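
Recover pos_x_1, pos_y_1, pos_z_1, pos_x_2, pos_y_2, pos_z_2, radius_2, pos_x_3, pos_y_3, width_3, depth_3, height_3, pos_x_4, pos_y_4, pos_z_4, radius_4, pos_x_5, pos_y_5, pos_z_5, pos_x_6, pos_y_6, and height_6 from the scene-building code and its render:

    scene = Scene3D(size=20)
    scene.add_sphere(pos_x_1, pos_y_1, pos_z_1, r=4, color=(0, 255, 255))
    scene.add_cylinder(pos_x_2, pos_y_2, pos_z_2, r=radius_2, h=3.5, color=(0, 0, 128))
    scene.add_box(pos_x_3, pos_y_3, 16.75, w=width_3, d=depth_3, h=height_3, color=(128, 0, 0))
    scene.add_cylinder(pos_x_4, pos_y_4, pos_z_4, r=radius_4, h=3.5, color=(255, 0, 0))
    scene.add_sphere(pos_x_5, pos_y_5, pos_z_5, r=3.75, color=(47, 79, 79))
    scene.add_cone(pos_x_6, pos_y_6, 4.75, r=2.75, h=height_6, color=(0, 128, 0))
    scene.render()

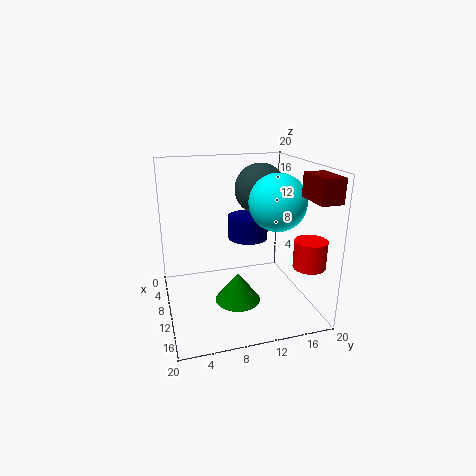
pos_x_1 = 10.5; pos_y_1 = 15.5; pos_z_1 = 14.75; pos_x_2 = 6; pos_y_2 = 12.75; pos_z_2 = 8.25; radius_2 = 3; pos_x_3 = 15.25; pos_y_3 = 16.5; width_3 = 4.75; depth_3 = 2.75; height_3 = 3; pos_x_4 = 18; pos_y_4 = 16.75; pos_z_4 = 8.5; radius_4 = 2; pos_x_5 = 6.25; pos_y_5 = 14.5; pos_z_5 = 15.75; pos_x_6 = 16.75; pos_y_6 = 8; height_6 = 3.5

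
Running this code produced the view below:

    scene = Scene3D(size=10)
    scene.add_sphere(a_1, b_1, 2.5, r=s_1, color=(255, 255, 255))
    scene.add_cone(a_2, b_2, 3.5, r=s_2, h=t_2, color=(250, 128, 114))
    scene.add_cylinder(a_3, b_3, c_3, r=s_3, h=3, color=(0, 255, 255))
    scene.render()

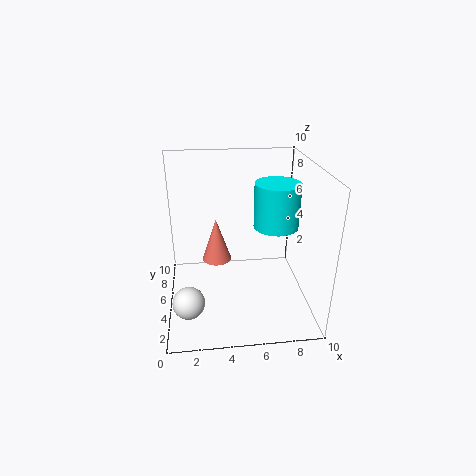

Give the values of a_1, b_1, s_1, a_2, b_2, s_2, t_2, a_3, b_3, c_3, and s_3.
a_1 = 1.5; b_1 = 1.5; s_1 = 1; a_2 = 3.5; b_2 = 5; s_2 = 1; t_2 = 3; a_3 = 7.5; b_3 = 4.5; c_3 = 6; s_3 = 1.5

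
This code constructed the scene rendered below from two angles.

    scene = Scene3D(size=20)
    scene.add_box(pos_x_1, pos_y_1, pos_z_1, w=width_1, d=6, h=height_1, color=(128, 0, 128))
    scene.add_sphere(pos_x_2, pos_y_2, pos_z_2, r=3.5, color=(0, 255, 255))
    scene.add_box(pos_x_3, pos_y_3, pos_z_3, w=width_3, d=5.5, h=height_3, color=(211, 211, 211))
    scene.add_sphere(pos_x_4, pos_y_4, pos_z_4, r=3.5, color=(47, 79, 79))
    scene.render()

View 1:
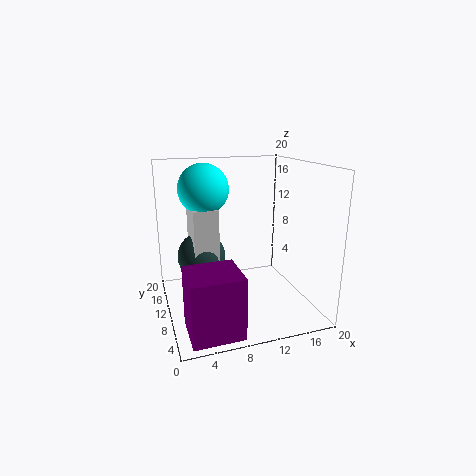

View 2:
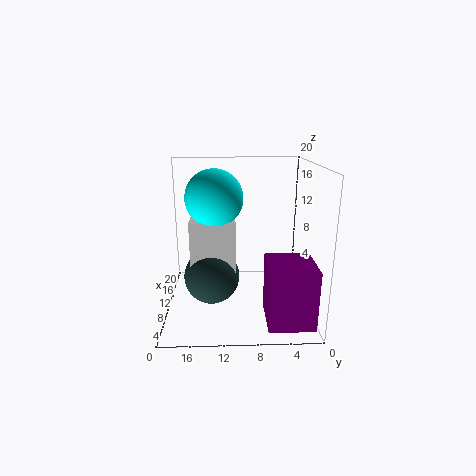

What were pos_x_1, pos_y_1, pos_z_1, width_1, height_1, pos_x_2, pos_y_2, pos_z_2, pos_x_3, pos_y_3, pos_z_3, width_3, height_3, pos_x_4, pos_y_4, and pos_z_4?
pos_x_1 = 1.5
pos_y_1 = 0.5
pos_z_1 = 0.5
width_1 = 6.5
height_1 = 8
pos_x_2 = 6
pos_y_2 = 13
pos_z_2 = 16.5
pos_x_3 = 4
pos_y_3 = 10.5
pos_z_3 = 6.5
width_3 = 3.5
height_3 = 7.5
pos_x_4 = 5.5
pos_y_4 = 13.5
pos_z_4 = 6.5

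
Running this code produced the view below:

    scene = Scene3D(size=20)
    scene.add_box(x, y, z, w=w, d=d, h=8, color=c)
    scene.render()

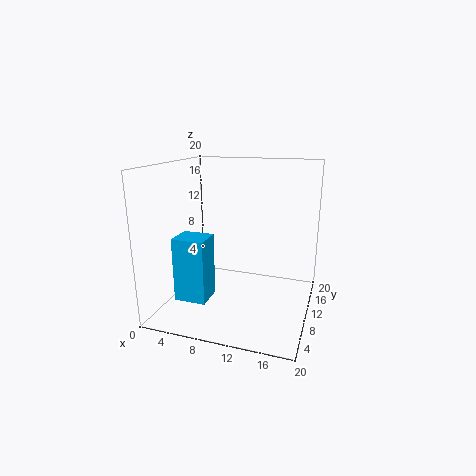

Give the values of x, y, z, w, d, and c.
x = 4.5, y = 1.5, z = 4, w = 4, d = 3.5, c = 'deepskyblue'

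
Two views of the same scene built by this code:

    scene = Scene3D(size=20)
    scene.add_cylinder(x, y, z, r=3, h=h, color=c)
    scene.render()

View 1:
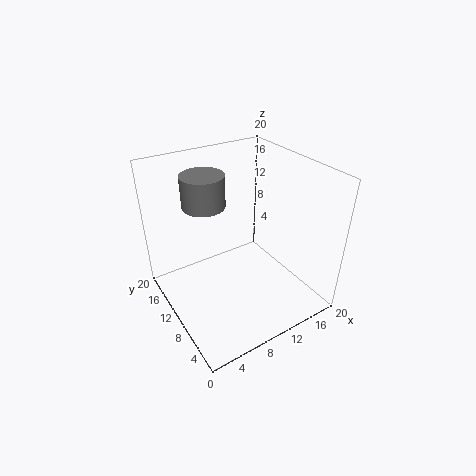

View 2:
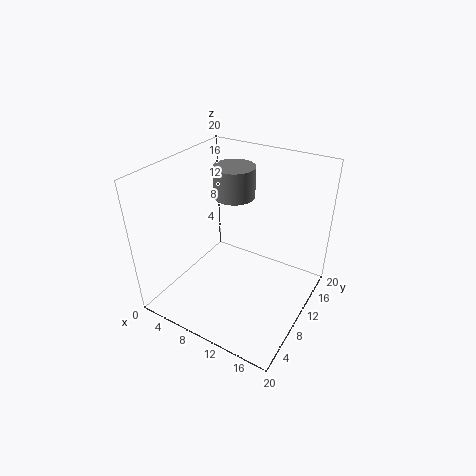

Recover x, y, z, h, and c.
x = 7; y = 14; z = 14; h = 4.5; c = 'gray'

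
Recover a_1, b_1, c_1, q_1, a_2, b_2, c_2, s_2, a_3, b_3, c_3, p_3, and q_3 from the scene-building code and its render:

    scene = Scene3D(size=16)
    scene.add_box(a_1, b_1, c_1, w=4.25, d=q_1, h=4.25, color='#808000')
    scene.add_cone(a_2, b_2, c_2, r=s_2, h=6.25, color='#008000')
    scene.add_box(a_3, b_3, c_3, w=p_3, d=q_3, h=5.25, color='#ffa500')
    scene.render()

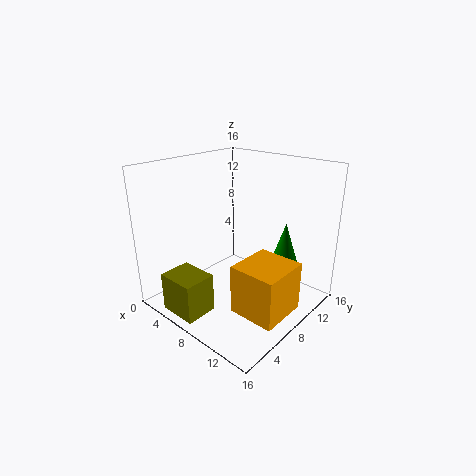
a_1 = 4; b_1 = 0.25; c_1 = 1; q_1 = 3.5; a_2 = 11; b_2 = 13; c_2 = 2.75; s_2 = 2; a_3 = 10.5; b_3 = 4; c_3 = 1.75; p_3 = 5; q_3 = 5.25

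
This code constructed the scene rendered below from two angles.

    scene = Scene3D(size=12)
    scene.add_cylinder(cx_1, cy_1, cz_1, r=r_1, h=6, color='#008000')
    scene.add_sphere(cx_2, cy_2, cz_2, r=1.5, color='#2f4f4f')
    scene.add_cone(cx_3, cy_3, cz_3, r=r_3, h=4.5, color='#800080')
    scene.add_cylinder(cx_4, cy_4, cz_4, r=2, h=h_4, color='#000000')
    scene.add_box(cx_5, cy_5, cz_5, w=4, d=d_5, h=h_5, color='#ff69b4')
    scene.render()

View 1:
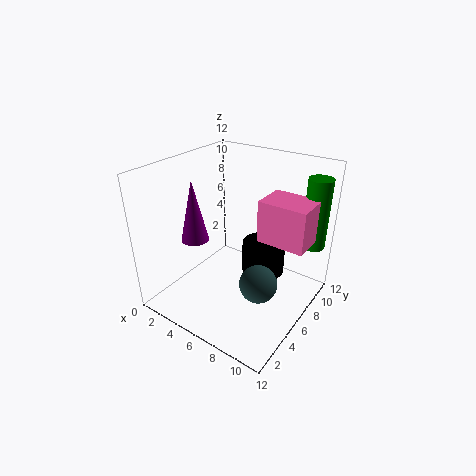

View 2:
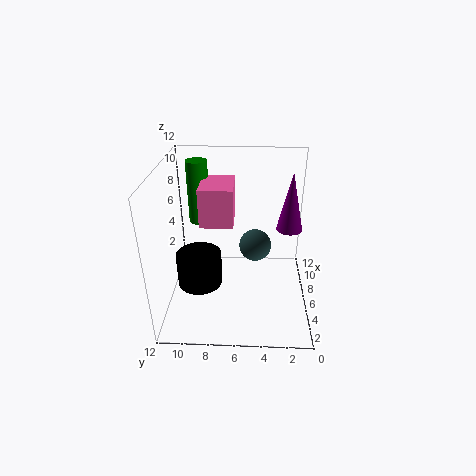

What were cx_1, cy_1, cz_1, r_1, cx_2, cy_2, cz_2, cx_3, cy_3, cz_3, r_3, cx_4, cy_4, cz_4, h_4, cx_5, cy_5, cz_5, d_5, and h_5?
cx_1 = 11; cy_1 = 10; cz_1 = 5; r_1 = 1; cx_2 = 9; cy_2 = 4.5; cz_2 = 3.5; cx_3 = 5; cy_3 = 2; cz_3 = 7.5; r_3 = 1; cx_4 = 6.5; cy_4 = 9.5; cz_4 = 1; h_4 = 3; cx_5 = 7.5; cy_5 = 6.5; cz_5 = 6; d_5 = 3; h_5 = 3.5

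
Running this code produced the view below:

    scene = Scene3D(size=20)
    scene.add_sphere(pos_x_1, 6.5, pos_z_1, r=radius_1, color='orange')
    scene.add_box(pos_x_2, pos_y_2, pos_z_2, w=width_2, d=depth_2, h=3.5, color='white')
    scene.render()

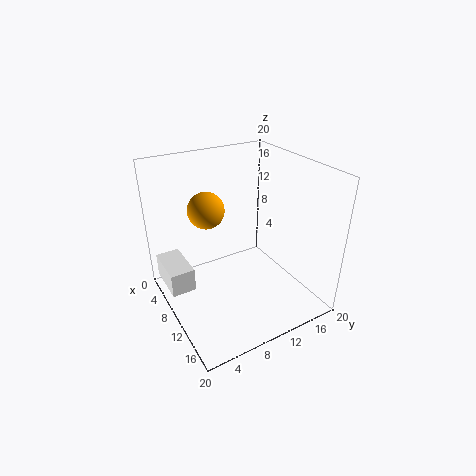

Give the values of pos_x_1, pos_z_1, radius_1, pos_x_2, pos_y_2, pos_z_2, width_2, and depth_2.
pos_x_1 = 7.5, pos_z_1 = 14, radius_1 = 2.5, pos_x_2 = 1.5, pos_y_2 = 0.5, pos_z_2 = 2, width_2 = 6.5, depth_2 = 3.5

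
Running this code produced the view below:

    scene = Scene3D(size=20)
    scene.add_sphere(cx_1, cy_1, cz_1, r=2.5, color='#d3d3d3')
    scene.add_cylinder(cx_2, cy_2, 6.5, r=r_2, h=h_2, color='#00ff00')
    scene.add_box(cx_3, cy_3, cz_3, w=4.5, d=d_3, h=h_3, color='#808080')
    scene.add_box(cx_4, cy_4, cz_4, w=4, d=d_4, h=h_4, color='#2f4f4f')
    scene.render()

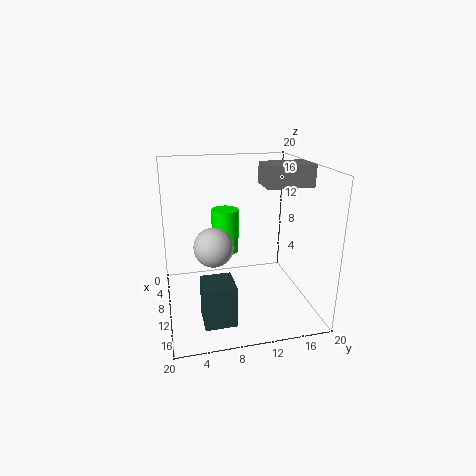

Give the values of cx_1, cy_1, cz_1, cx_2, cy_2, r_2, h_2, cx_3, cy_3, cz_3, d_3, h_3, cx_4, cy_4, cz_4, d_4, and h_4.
cx_1 = 13.5; cy_1 = 6; cz_1 = 10.5; cx_2 = 6; cy_2 = 9; r_2 = 2; h_2 = 6.5; cx_3 = 7.5; cy_3 = 13.5; cz_3 = 17; d_3 = 6.5; h_3 = 3; cx_4 = 14; cy_4 = 4; cz_4 = 1.5; d_4 = 4; h_4 = 5.5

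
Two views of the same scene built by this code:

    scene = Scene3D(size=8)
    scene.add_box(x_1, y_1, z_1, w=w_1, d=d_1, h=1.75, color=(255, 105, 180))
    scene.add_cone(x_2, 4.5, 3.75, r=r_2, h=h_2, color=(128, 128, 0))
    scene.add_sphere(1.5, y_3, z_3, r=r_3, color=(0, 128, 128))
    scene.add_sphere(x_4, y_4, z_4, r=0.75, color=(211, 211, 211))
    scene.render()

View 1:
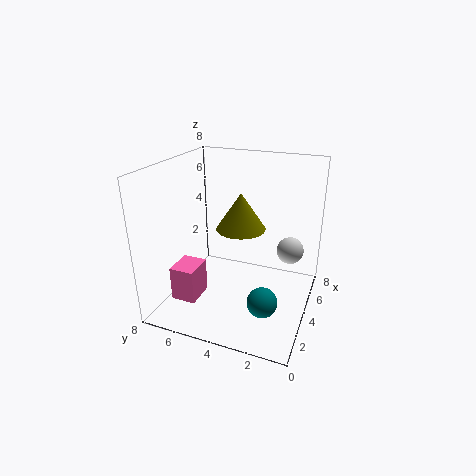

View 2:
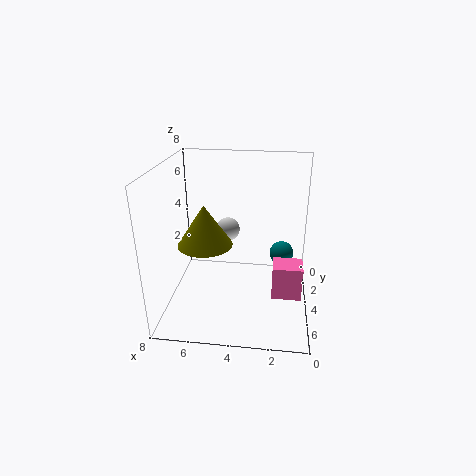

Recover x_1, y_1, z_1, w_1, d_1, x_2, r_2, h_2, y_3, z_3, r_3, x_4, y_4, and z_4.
x_1 = 0.5, y_1 = 5, z_1 = 1.75, w_1 = 1.5, d_1 = 1.25, x_2 = 5.75, r_2 = 1.5, h_2 = 2.25, y_3 = 1.75, z_3 = 2, r_3 = 0.75, x_4 = 5, y_4 = 1.25, z_4 = 3.25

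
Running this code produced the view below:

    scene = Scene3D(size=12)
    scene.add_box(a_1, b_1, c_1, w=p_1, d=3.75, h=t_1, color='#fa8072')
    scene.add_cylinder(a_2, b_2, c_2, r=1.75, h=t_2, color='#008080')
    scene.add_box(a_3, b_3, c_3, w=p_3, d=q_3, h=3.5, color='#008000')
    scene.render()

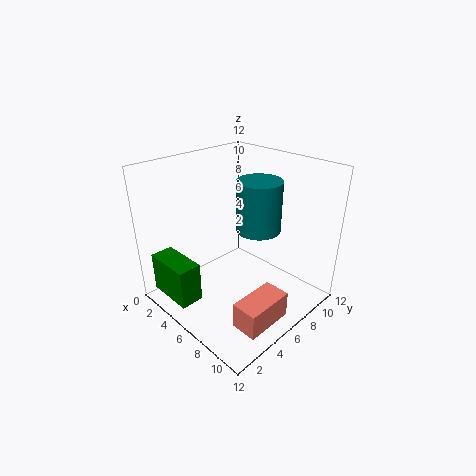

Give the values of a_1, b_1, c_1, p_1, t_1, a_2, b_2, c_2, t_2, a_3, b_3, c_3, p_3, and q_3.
a_1 = 9.75, b_1 = 1.75, c_1 = 1.75, p_1 = 2, t_1 = 2, a_2 = 7.75, b_2 = 6.5, c_2 = 7.25, t_2 = 4, a_3 = 0.25, b_3 = 1, c_3 = 0.5, p_3 = 4.25, q_3 = 2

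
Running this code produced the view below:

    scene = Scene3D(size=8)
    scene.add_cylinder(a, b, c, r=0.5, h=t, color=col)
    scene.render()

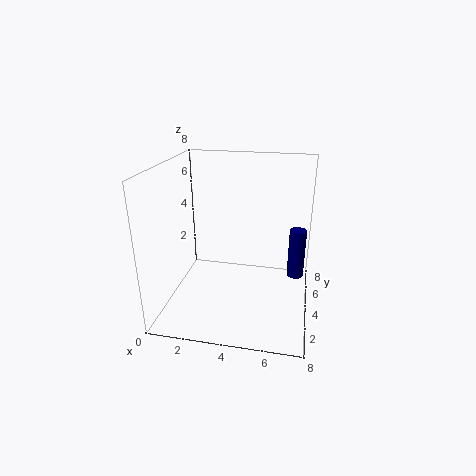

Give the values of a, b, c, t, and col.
a = 7.25, b = 5.75, c = 1, t = 3, col = 'navy'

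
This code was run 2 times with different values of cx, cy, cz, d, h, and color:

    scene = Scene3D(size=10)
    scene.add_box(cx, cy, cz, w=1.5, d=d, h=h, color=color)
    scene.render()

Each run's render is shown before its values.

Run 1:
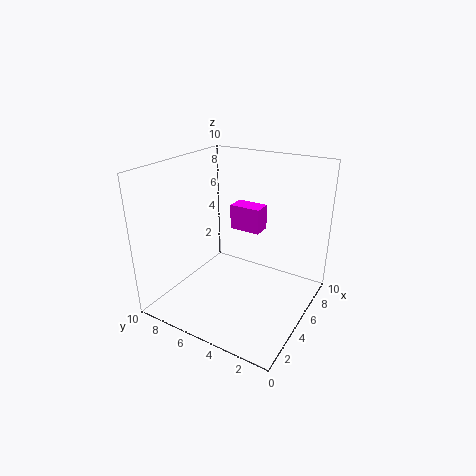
cx = 8
cy = 5
cz = 4
d = 2.5
h = 2
color = 'magenta'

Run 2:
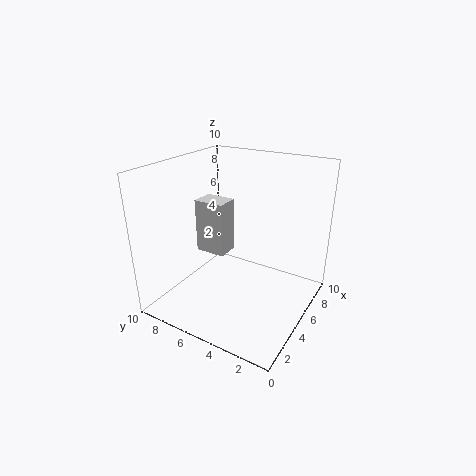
cx = 3
cy = 5
cz = 4.5
d = 2
h = 3.5
color = 'lightgray'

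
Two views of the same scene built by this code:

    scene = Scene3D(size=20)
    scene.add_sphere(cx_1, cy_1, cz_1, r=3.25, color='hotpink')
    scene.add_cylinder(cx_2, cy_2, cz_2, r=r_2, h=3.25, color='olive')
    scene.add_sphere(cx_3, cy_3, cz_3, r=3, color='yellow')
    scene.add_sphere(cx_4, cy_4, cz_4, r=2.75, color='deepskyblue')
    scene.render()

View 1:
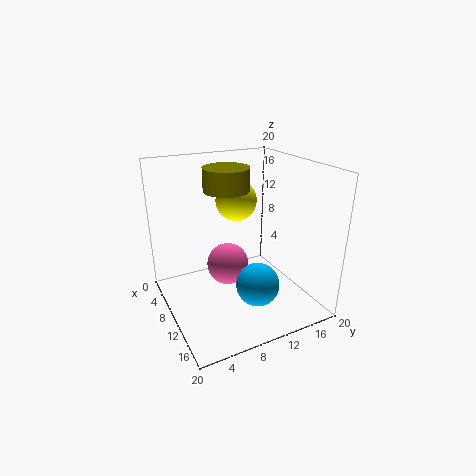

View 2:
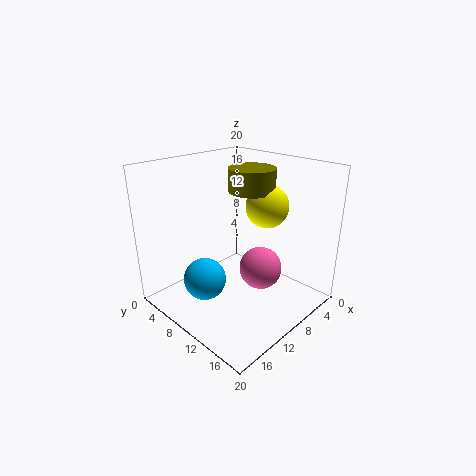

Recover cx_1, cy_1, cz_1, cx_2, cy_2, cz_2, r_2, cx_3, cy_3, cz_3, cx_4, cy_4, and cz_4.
cx_1 = 5.5
cy_1 = 10.5
cz_1 = 3.5
cx_2 = 7
cy_2 = 9.75
cz_2 = 16
r_2 = 3.25
cx_3 = 6
cy_3 = 11.75
cz_3 = 14
cx_4 = 16
cy_4 = 9.75
cz_4 = 6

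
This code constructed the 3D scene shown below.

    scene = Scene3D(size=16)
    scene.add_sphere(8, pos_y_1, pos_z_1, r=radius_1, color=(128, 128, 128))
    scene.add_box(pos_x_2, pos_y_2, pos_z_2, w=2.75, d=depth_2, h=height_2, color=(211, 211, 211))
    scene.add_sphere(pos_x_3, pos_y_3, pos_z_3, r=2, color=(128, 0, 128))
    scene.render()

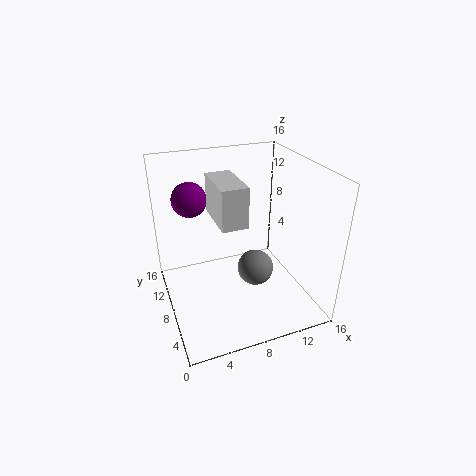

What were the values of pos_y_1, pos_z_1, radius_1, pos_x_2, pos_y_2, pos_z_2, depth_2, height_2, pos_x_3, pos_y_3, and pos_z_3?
pos_y_1 = 3.25, pos_z_1 = 7.25, radius_1 = 1.75, pos_x_2 = 5.25, pos_y_2 = 5, pos_z_2 = 10.75, depth_2 = 5.5, height_2 = 4.25, pos_x_3 = 3.75, pos_y_3 = 12.25, pos_z_3 = 11.5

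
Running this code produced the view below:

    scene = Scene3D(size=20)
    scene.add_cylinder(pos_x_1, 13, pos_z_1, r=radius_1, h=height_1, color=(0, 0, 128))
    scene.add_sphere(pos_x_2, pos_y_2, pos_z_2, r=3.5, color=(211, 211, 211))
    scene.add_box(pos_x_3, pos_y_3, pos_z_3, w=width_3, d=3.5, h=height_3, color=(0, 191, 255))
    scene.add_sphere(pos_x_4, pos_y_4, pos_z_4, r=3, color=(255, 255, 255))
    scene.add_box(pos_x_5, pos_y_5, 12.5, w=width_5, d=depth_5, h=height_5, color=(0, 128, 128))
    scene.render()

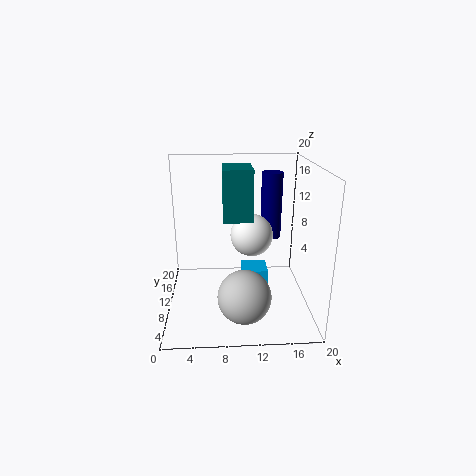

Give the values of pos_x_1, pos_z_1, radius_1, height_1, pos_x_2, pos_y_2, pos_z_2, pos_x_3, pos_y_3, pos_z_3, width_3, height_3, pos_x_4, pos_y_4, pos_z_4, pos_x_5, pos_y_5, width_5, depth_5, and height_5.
pos_x_1 = 15, pos_z_1 = 9, radius_1 = 1.5, height_1 = 9.5, pos_x_2 = 10.5, pos_y_2 = 4.5, pos_z_2 = 4, pos_x_3 = 10.5, pos_y_3 = 7.5, pos_z_3 = 3, width_3 = 3.5, height_3 = 3, pos_x_4 = 12, pos_y_4 = 11, pos_z_4 = 10, pos_x_5 = 8, pos_y_5 = 9, width_5 = 4, depth_5 = 5.5, height_5 = 7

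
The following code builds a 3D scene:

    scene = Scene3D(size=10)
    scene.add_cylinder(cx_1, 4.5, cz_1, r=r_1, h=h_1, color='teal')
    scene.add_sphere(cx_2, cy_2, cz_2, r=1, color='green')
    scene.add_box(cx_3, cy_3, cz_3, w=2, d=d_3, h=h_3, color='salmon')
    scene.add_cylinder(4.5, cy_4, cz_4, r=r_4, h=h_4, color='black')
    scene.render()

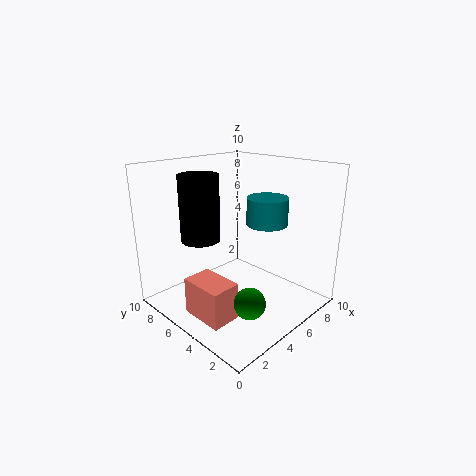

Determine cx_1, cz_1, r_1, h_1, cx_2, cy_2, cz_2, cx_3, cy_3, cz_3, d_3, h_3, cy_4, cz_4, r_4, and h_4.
cx_1 = 7.5, cz_1 = 5.5, r_1 = 1.5, h_1 = 2, cx_2 = 3, cy_2 = 2, cz_2 = 2, cx_3 = 1, cy_3 = 3, cz_3 = 0.5, d_3 = 3, h_3 = 2.5, cy_4 = 8.5, cz_4 = 4, r_4 = 1.5, h_4 = 5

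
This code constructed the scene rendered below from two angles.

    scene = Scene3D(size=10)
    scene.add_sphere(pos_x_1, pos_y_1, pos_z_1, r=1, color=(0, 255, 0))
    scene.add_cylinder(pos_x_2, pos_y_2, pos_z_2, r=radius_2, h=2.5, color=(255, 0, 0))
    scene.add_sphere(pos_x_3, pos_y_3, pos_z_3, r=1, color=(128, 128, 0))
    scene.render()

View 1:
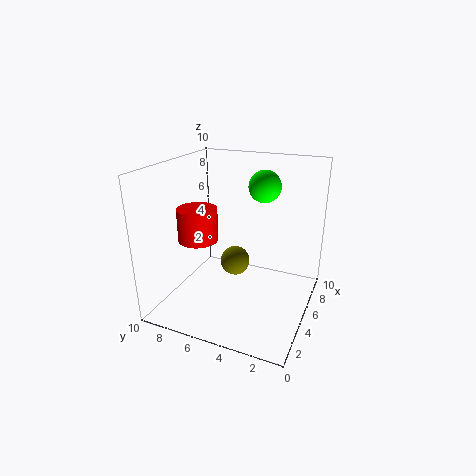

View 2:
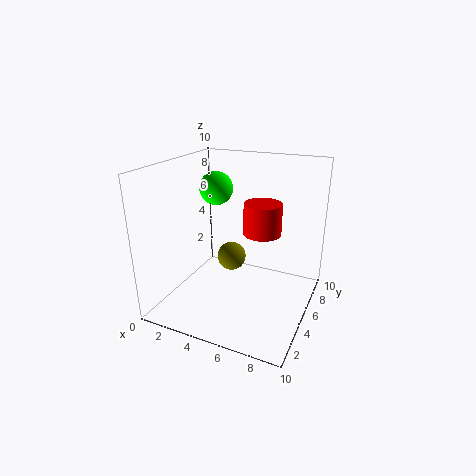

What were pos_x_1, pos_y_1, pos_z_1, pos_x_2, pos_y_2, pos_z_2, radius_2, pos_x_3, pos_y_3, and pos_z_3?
pos_x_1 = 4.5
pos_y_1 = 3
pos_z_1 = 9
pos_x_2 = 5.5
pos_y_2 = 8.5
pos_z_2 = 4
radius_2 = 1.5
pos_x_3 = 4.5
pos_y_3 = 5
pos_z_3 = 3.5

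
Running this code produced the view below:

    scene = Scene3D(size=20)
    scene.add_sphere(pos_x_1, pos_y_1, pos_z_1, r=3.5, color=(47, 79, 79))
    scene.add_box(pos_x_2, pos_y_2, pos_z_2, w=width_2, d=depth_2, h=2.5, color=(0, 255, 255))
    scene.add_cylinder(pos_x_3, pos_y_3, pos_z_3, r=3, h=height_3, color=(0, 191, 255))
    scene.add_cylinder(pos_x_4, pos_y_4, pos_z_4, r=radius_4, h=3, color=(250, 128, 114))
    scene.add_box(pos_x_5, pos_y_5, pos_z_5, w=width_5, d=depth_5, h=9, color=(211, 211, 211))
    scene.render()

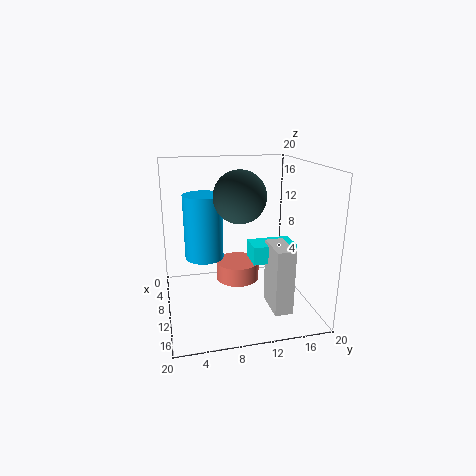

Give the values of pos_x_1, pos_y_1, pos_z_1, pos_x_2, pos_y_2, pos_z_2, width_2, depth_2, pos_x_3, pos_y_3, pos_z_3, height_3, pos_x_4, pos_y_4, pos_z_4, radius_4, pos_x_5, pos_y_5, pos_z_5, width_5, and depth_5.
pos_x_1 = 11; pos_y_1 = 10; pos_z_1 = 16; pos_x_2 = 9.5; pos_y_2 = 11.5; pos_z_2 = 7; width_2 = 3.5; depth_2 = 6; pos_x_3 = 4; pos_y_3 = 6; pos_z_3 = 5; height_3 = 10; pos_x_4 = 3.5; pos_y_4 = 11.5; pos_z_4 = 0.5; radius_4 = 3.5; pos_x_5 = 11.5; pos_y_5 = 13.5; pos_z_5 = 1; width_5 = 5; depth_5 = 2.5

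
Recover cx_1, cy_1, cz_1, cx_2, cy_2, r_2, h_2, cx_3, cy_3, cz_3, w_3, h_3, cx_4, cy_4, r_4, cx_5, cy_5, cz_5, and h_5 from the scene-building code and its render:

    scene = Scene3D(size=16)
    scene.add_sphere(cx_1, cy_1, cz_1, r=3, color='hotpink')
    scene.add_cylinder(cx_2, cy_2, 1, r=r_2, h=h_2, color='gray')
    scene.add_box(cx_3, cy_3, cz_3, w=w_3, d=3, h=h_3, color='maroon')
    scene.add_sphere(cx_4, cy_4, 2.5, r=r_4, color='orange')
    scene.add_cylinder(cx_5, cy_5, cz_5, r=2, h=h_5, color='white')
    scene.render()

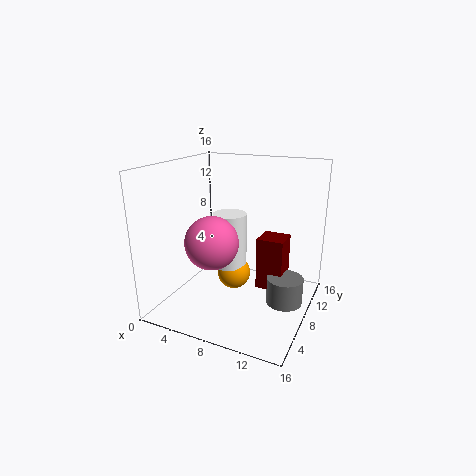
cx_1 = 5.5
cy_1 = 6.5
cz_1 = 7.5
cx_2 = 13.5
cy_2 = 8.5
r_2 = 2
h_2 = 3
cx_3 = 10
cy_3 = 8.5
cz_3 = 2
w_3 = 3
h_3 = 6
cx_4 = 6.5
cy_4 = 10
r_4 = 2
cx_5 = 6
cy_5 = 10
cz_5 = 3.5
h_5 = 6.5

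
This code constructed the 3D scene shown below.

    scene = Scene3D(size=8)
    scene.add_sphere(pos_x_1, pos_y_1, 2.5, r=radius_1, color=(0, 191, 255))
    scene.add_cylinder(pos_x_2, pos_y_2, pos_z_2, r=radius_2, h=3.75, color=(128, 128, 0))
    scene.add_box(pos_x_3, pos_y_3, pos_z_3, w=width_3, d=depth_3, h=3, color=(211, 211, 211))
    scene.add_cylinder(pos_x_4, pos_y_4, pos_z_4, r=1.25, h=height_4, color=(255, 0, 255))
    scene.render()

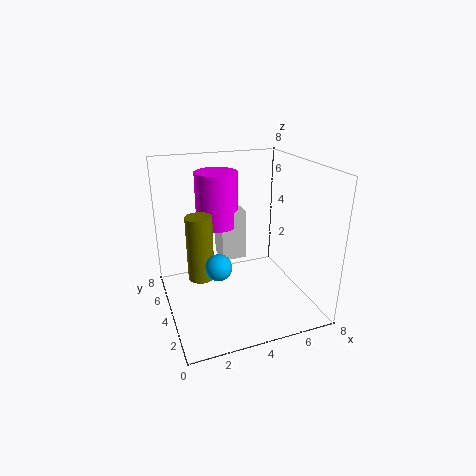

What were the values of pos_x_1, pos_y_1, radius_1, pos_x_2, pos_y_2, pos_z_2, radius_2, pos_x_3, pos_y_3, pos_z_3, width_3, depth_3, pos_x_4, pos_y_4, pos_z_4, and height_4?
pos_x_1 = 2.75; pos_y_1 = 3.75; radius_1 = 0.75; pos_x_2 = 2; pos_y_2 = 4.75; pos_z_2 = 1.5; radius_2 = 0.75; pos_x_3 = 3.5; pos_y_3 = 5.25; pos_z_3 = 2; width_3 = 1.5; depth_3 = 1.5; pos_x_4 = 3.5; pos_y_4 = 6.25; pos_z_4 = 4; height_4 = 3.25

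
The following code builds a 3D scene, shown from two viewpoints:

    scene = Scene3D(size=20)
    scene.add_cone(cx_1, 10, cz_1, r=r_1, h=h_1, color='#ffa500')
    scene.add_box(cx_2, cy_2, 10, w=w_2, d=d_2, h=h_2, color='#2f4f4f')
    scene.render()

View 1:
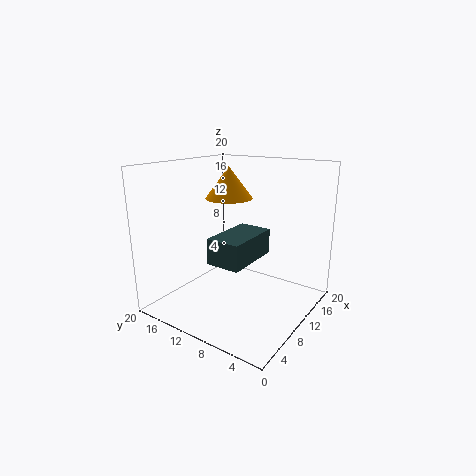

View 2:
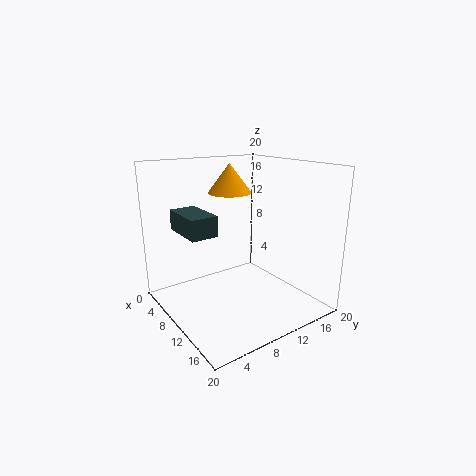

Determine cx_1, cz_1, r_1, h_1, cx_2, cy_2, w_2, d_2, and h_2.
cx_1 = 8; cz_1 = 16; r_1 = 3; h_1 = 4; cx_2 = 1; cy_2 = 4; w_2 = 7; d_2 = 4; h_2 = 3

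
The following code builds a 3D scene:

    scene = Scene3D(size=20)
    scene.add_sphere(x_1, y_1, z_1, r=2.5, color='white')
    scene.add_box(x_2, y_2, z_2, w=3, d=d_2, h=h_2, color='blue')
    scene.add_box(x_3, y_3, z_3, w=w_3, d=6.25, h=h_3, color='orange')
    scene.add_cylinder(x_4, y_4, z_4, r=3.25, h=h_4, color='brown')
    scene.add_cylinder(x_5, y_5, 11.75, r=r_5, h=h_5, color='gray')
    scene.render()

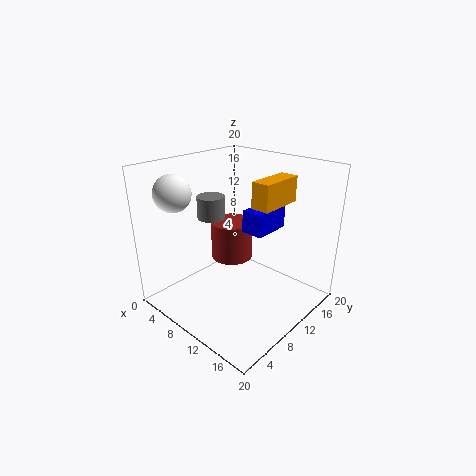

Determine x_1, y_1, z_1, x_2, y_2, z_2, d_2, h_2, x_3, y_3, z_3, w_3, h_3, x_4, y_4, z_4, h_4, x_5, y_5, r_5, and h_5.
x_1 = 4, y_1 = 4, z_1 = 16.5, x_2 = 11.25, y_2 = 9.5, z_2 = 11.5, d_2 = 5.25, h_2 = 3, x_3 = 12.5, y_3 = 9.75, z_3 = 15, w_3 = 2.5, h_3 = 3.5, x_4 = 5.25, y_4 = 13.75, z_4 = 4, h_4 = 6, x_5 = 5, y_5 = 9.75, r_5 = 2, h_5 = 3.25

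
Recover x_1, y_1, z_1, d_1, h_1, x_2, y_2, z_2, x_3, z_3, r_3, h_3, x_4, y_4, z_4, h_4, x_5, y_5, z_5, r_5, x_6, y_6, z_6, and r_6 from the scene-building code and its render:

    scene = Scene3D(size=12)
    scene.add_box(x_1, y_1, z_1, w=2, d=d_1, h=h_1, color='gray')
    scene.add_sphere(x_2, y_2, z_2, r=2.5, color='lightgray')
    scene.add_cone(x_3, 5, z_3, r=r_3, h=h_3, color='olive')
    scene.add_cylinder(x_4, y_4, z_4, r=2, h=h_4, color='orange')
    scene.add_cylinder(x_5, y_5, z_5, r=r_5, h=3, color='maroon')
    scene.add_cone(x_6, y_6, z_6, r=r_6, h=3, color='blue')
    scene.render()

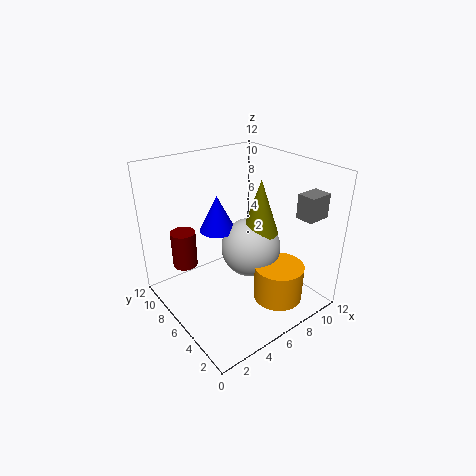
x_1 = 9.5, y_1 = 1.5, z_1 = 8, d_1 = 1.5, h_1 = 2, x_2 = 7, y_2 = 5.5, z_2 = 5, x_3 = 7.5, z_3 = 6.5, r_3 = 1.5, h_3 = 4.5, x_4 = 7.5, y_4 = 2.5, z_4 = 1.5, h_4 = 3, x_5 = 2, y_5 = 8, z_5 = 4, r_5 = 1, x_6 = 5, y_6 = 7.5, z_6 = 6.5, r_6 = 1.5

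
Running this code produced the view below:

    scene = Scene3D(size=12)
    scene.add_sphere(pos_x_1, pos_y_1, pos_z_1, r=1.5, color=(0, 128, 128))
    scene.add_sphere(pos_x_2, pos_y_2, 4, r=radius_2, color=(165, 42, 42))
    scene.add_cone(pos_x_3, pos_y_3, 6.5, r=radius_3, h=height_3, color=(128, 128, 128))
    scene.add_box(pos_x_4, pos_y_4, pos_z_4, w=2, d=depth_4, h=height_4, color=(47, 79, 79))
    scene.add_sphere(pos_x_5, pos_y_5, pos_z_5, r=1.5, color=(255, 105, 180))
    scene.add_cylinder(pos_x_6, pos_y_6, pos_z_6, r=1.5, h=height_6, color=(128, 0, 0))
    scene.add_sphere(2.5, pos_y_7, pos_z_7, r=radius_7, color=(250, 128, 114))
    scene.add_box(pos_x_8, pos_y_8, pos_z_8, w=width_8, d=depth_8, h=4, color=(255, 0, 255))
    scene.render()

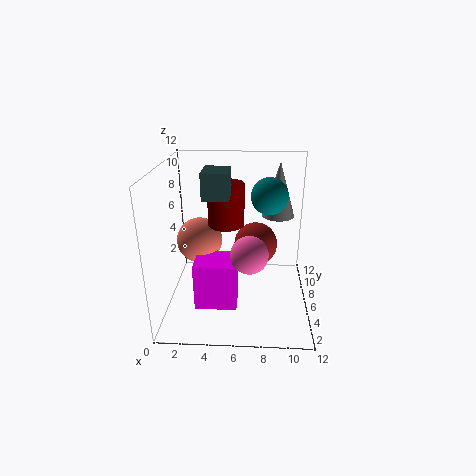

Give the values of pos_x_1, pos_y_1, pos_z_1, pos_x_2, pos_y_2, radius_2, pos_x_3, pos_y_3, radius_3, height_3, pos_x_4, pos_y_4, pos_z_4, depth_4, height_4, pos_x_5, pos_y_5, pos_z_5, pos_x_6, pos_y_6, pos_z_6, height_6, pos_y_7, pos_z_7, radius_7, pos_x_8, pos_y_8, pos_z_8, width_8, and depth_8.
pos_x_1 = 8.5
pos_y_1 = 6.5
pos_z_1 = 9.5
pos_x_2 = 7.5
pos_y_2 = 9
radius_2 = 2
pos_x_3 = 9.5
pos_y_3 = 10
radius_3 = 1.5
height_3 = 5
pos_x_4 = 3.5
pos_y_4 = 3.5
pos_z_4 = 10
depth_4 = 2.5
height_4 = 2
pos_x_5 = 7
pos_y_5 = 4
pos_z_5 = 5.5
pos_x_6 = 5
pos_y_6 = 6.5
pos_z_6 = 7
height_6 = 3.5
pos_y_7 = 7.5
pos_z_7 = 5
radius_7 = 2
pos_x_8 = 2.5
pos_y_8 = 3.5
pos_z_8 = 0.5
width_8 = 3.5
depth_8 = 3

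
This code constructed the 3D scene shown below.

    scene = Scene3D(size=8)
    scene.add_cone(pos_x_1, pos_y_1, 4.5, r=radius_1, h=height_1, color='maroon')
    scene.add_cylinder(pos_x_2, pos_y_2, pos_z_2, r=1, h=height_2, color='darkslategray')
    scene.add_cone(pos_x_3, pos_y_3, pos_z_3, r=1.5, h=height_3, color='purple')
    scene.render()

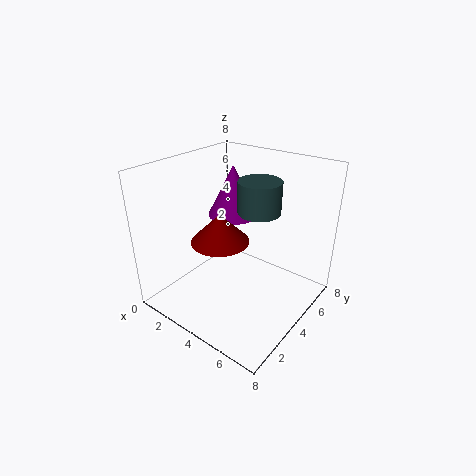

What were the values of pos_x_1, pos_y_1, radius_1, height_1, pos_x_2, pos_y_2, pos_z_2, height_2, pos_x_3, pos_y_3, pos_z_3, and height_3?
pos_x_1 = 4; pos_y_1 = 2.5; radius_1 = 1.5; height_1 = 1.5; pos_x_2 = 6; pos_y_2 = 3; pos_z_2 = 6.5; height_2 = 1.5; pos_x_3 = 2.5; pos_y_3 = 5.5; pos_z_3 = 4.5; height_3 = 3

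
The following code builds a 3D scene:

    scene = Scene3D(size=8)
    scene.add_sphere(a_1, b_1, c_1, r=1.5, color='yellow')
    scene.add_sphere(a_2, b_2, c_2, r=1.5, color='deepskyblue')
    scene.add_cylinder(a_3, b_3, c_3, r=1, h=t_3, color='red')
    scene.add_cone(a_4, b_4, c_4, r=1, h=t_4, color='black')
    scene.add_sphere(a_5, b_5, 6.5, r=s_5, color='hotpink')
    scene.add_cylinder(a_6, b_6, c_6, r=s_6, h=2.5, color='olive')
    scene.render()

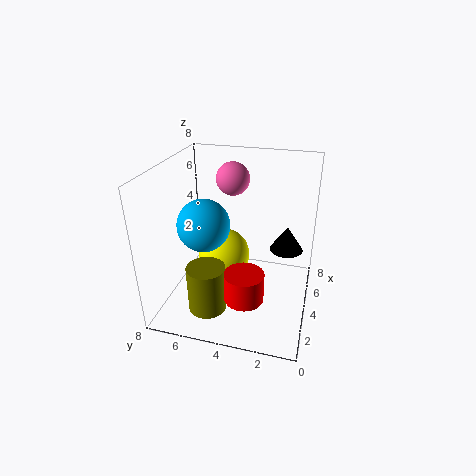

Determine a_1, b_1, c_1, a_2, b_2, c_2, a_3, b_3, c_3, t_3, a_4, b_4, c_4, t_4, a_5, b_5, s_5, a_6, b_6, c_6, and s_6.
a_1 = 4.5, b_1 = 5, c_1 = 2.5, a_2 = 4, b_2 = 6, c_2 = 4.5, a_3 = 1.5, b_3 = 3, c_3 = 2, t_3 = 1.5, a_4 = 6, b_4 = 1.5, c_4 = 2.5, t_4 = 1.5, a_5 = 6.5, b_5 = 5, s_5 = 1, a_6 = 1.5, b_6 = 5, c_6 = 1, s_6 = 1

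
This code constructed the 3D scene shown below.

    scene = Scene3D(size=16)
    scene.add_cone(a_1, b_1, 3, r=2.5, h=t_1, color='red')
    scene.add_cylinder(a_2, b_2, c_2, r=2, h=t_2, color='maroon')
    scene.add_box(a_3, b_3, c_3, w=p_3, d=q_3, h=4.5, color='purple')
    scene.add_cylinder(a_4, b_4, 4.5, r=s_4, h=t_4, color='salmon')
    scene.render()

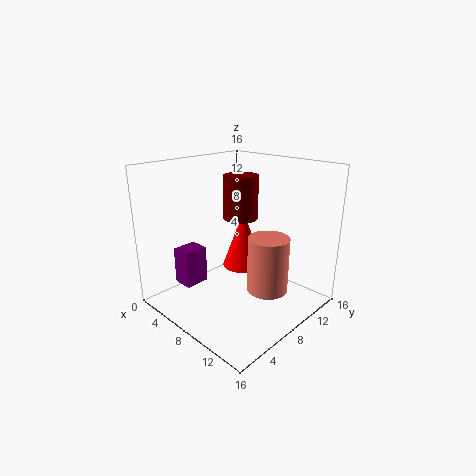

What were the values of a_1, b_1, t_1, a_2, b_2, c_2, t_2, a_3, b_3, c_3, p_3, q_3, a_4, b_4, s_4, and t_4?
a_1 = 6, b_1 = 11, t_1 = 7, a_2 = 6.5, b_2 = 10, c_2 = 9.5, t_2 = 5, a_3 = 0.5, b_3 = 4.5, c_3 = 1, p_3 = 2.5, q_3 = 3, a_4 = 13.5, b_4 = 6.5, s_4 = 2, t_4 = 5.5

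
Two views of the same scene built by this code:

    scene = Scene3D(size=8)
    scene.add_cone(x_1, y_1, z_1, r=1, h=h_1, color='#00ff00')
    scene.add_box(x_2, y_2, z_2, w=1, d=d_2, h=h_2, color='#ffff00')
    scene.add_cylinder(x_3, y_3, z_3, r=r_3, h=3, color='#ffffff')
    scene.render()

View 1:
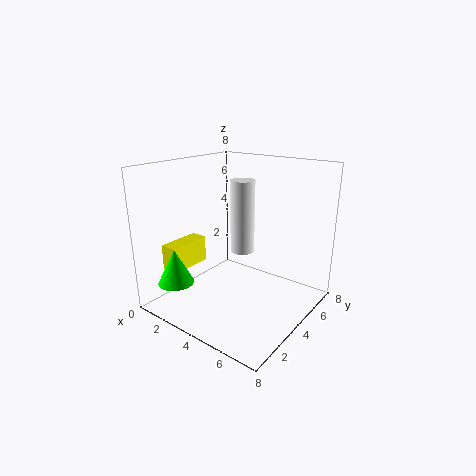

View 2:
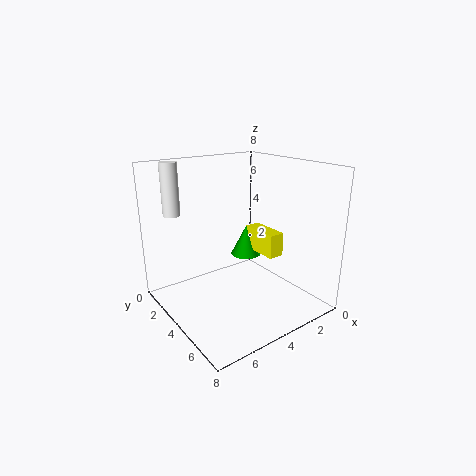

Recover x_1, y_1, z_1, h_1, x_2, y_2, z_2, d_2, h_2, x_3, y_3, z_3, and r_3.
x_1 = 1.5; y_1 = 1.5; z_1 = 1.5; h_1 = 2; x_2 = 0.5; y_2 = 1.5; z_2 = 2; d_2 = 2.5; h_2 = 1.5; x_3 = 6.5; y_3 = 1; z_3 = 5; r_3 = 0.5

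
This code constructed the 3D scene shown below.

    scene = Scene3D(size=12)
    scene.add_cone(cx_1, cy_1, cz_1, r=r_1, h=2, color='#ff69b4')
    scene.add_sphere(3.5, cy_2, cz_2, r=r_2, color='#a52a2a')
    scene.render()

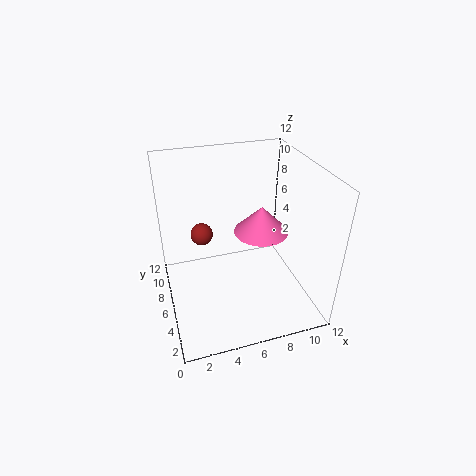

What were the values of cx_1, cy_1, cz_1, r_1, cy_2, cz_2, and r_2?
cx_1 = 7; cy_1 = 3.5; cz_1 = 8; r_1 = 2; cy_2 = 9; cz_2 = 5; r_2 = 1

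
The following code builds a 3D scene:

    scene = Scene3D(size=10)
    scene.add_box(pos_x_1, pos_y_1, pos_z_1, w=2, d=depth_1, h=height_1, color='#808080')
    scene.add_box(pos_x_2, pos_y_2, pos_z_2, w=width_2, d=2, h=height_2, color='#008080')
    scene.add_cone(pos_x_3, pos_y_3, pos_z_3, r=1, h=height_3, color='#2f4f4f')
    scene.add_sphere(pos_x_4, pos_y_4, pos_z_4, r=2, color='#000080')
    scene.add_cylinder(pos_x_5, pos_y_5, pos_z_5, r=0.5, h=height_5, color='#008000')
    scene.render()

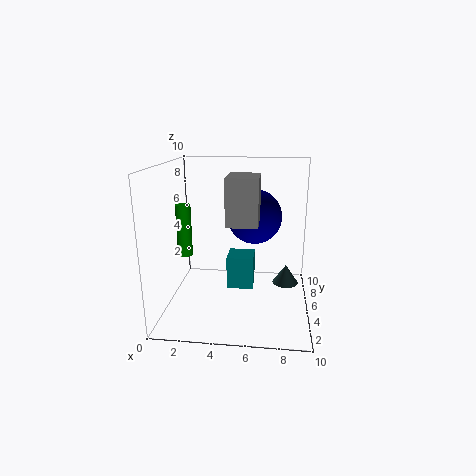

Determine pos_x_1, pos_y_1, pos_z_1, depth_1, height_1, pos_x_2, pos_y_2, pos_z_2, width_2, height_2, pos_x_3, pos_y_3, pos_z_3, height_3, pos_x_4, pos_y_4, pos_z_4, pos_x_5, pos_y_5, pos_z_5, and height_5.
pos_x_1 = 4.5, pos_y_1 = 2.5, pos_z_1 = 6.5, depth_1 = 2.5, height_1 = 3, pos_x_2 = 4, pos_y_2 = 6, pos_z_2 = 0.5, width_2 = 2, height_2 = 2.5, pos_x_3 = 8.5, pos_y_3 = 7.5, pos_z_3 = 0.5, height_3 = 1.5, pos_x_4 = 6, pos_y_4 = 7, pos_z_4 = 6, pos_x_5 = 1.5, pos_y_5 = 4, pos_z_5 = 4, height_5 = 3.5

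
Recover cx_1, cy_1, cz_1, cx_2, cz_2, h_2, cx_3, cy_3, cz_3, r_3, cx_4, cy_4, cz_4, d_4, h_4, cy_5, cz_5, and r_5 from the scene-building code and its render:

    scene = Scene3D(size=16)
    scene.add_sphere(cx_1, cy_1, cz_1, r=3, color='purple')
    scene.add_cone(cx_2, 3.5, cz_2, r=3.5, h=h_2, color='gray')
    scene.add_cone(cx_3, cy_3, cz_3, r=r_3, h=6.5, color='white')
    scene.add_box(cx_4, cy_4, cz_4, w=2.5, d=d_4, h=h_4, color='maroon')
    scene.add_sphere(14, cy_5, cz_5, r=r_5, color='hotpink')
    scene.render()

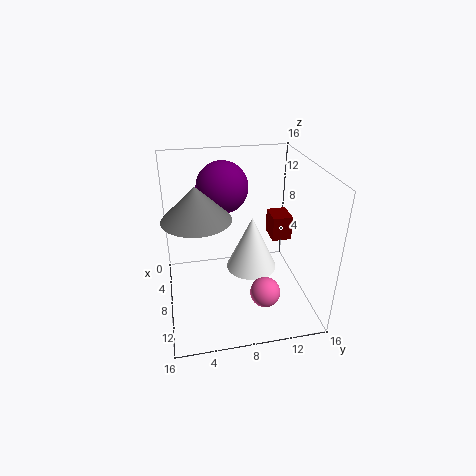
cx_1 = 4, cy_1 = 7, cz_1 = 12.5, cx_2 = 9.5, cz_2 = 11.5, h_2 = 3.5, cx_3 = 6.5, cy_3 = 10, cz_3 = 3, r_3 = 3, cx_4 = 8.5, cy_4 = 11, cz_4 = 9, d_4 = 2, h_4 = 2.5, cy_5 = 9.5, cz_5 = 5, r_5 = 1.5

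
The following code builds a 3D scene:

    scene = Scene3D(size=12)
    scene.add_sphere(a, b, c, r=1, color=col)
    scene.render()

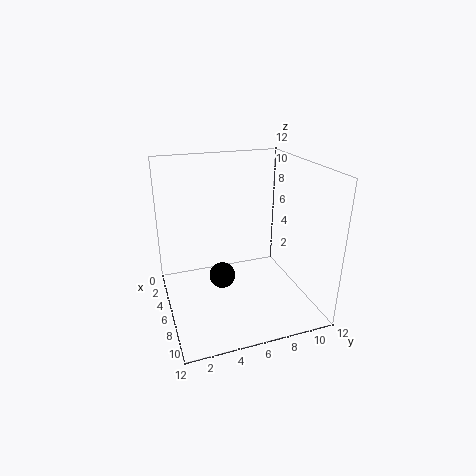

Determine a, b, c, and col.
a = 8; b = 4; c = 4; col = 'black'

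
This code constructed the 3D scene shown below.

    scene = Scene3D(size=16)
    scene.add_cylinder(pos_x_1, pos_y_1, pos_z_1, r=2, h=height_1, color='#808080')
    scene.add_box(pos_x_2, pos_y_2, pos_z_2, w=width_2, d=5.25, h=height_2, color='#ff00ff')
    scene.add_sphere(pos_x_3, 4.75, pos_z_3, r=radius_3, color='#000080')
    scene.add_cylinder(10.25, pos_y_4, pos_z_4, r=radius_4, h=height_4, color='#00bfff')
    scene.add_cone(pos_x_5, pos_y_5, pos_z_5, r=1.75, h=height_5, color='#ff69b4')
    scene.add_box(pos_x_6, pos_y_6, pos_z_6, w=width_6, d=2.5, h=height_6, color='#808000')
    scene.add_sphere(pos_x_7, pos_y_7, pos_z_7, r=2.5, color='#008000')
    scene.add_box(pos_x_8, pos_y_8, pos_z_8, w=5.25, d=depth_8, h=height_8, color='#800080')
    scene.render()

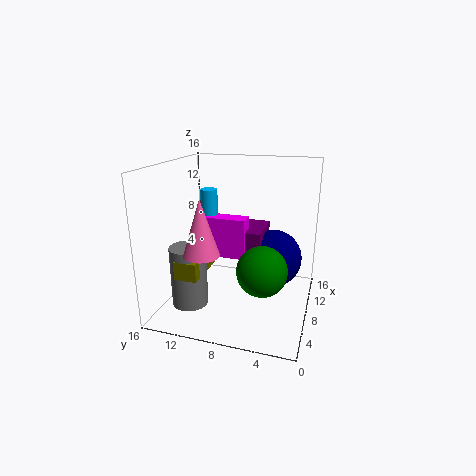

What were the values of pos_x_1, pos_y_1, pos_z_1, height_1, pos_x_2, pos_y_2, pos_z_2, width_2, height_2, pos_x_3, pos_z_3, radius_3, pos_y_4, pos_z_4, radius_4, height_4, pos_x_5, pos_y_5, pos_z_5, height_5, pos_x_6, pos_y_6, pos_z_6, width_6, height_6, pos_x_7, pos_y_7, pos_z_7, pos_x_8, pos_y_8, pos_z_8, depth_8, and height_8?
pos_x_1 = 5
pos_y_1 = 12.75
pos_z_1 = 0.75
height_1 = 6.75
pos_x_2 = 8.75
pos_y_2 = 7.5
pos_z_2 = 5
width_2 = 2
height_2 = 4.75
pos_x_3 = 12
pos_z_3 = 4.25
radius_3 = 3.5
pos_y_4 = 12.25
pos_z_4 = 6.25
radius_4 = 1
height_4 = 6.5
pos_x_5 = 2
pos_y_5 = 9.75
pos_z_5 = 8.25
height_5 = 5.5
pos_x_6 = 3
pos_y_6 = 11
pos_z_6 = 4.5
width_6 = 5.5
height_6 = 2
pos_x_7 = 3.75
pos_y_7 = 4.25
pos_z_7 = 6.5
pos_x_8 = 9
pos_y_8 = 5.75
pos_z_8 = 5.25
depth_8 = 3.25
height_8 = 3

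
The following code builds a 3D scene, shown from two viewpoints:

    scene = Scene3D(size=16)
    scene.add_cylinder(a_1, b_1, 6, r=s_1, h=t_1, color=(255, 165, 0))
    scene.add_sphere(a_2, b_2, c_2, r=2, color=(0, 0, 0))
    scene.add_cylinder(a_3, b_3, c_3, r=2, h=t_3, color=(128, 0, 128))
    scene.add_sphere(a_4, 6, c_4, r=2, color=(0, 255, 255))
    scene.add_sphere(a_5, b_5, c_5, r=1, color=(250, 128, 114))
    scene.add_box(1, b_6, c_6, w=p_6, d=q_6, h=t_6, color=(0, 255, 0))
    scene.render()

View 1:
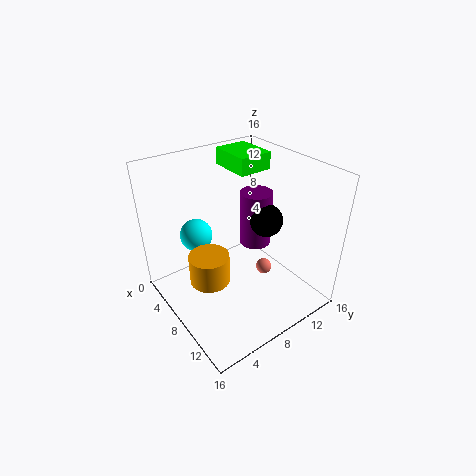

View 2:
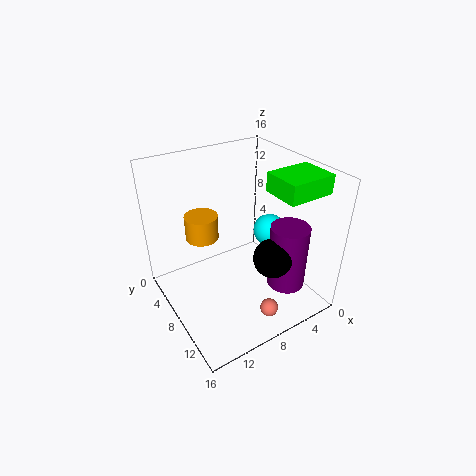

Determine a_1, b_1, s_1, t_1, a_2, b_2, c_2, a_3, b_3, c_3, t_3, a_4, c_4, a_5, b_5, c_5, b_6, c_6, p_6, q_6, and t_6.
a_1 = 10, b_1 = 3, s_1 = 2, t_1 = 3, a_2 = 7, b_2 = 13, c_2 = 8, a_3 = 5, b_3 = 13, c_3 = 4, t_3 = 7, a_4 = 2, c_4 = 6, a_5 = 7, b_5 = 13, c_5 = 1, b_6 = 10, c_6 = 14, p_6 = 5, q_6 = 4, t_6 = 2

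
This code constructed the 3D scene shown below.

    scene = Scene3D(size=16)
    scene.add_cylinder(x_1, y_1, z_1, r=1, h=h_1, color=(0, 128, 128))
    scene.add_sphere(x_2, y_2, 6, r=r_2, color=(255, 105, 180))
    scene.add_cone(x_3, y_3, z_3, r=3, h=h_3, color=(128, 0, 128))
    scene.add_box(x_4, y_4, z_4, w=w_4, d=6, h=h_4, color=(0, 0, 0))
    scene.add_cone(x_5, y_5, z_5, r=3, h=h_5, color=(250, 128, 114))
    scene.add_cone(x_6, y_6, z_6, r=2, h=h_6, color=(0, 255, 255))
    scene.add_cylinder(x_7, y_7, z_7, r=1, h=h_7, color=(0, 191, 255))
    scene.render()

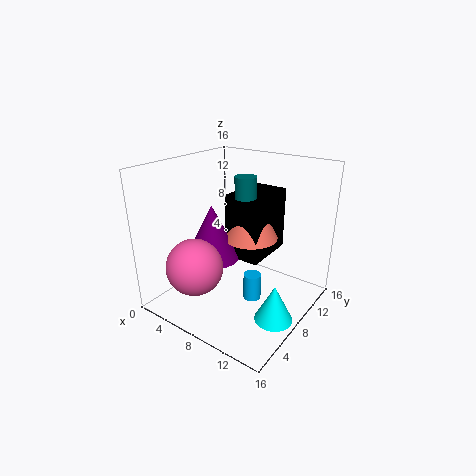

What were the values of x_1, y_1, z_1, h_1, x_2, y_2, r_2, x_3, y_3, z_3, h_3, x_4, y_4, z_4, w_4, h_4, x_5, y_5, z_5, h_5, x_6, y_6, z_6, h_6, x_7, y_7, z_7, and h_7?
x_1 = 11; y_1 = 5; z_1 = 14; h_1 = 2; x_2 = 6; y_2 = 3; r_2 = 3; x_3 = 6; y_3 = 6; z_3 = 6; h_3 = 6; x_4 = 7; y_4 = 7; z_4 = 6; w_4 = 4; h_4 = 7; x_5 = 9; y_5 = 9; z_5 = 8; h_5 = 6; x_6 = 14; y_6 = 6; z_6 = 1; h_6 = 4; x_7 = 10; y_7 = 8; z_7 = 1; h_7 = 3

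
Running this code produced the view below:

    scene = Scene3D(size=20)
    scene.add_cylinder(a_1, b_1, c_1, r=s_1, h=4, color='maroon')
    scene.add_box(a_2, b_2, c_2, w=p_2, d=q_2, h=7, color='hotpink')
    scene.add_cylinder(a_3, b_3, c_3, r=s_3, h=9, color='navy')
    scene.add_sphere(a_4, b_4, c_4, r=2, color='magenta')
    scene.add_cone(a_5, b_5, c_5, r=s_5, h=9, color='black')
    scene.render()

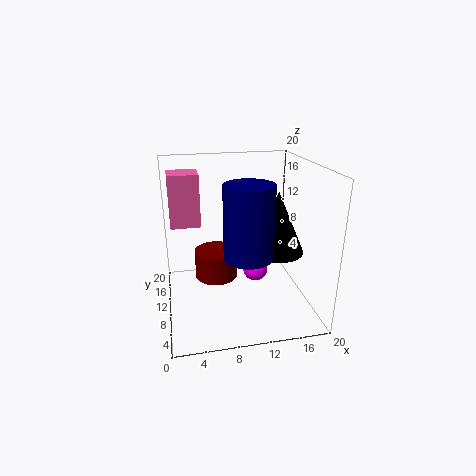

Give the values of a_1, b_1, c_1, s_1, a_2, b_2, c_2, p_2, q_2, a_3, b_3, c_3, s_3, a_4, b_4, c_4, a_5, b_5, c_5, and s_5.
a_1 = 7; b_1 = 11; c_1 = 4; s_1 = 3; a_2 = 1; b_2 = 10; c_2 = 12; p_2 = 4; q_2 = 4; a_3 = 10; b_3 = 4; c_3 = 10; s_3 = 3; a_4 = 14; b_4 = 15; c_4 = 2; a_5 = 16; b_5 = 11; c_5 = 7; s_5 = 4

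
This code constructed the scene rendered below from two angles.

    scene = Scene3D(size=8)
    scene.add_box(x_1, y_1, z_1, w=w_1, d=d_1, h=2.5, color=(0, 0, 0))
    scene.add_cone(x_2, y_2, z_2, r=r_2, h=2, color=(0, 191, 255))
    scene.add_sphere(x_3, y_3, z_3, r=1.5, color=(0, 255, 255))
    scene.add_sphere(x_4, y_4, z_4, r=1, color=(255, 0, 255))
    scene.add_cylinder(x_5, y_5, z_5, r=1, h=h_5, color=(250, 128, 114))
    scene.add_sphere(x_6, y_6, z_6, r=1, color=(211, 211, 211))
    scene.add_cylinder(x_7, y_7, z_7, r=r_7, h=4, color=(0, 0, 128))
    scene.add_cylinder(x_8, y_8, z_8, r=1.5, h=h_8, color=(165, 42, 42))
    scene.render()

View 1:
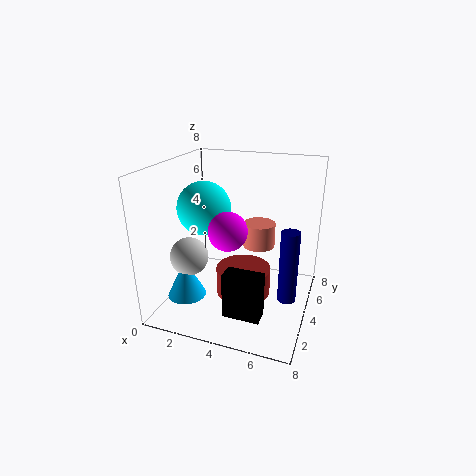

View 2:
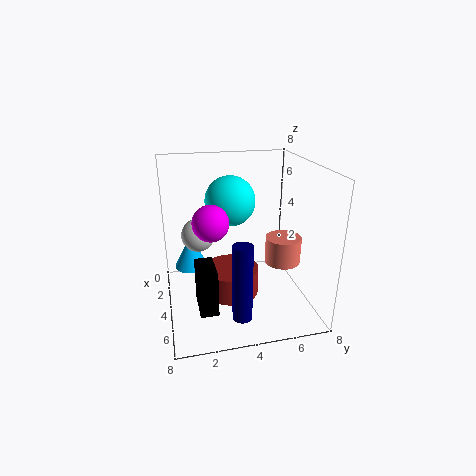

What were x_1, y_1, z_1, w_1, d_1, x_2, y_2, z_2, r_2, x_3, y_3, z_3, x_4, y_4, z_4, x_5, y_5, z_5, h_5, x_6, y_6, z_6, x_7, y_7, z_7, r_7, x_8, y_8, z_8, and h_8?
x_1 = 4
y_1 = 1.5
z_1 = 0.5
w_1 = 2
d_1 = 1
x_2 = 2
y_2 = 1.5
z_2 = 1.5
r_2 = 1
x_3 = 2
y_3 = 4
z_3 = 5.5
x_4 = 4
y_4 = 2.5
z_4 = 5
x_5 = 4.5
y_5 = 6.5
z_5 = 2.5
h_5 = 1.5
x_6 = 2
y_6 = 2
z_6 = 3.5
x_7 = 7
y_7 = 3.5
z_7 = 1
r_7 = 0.5
x_8 = 4.5
y_8 = 3.5
z_8 = 1
h_8 = 1.5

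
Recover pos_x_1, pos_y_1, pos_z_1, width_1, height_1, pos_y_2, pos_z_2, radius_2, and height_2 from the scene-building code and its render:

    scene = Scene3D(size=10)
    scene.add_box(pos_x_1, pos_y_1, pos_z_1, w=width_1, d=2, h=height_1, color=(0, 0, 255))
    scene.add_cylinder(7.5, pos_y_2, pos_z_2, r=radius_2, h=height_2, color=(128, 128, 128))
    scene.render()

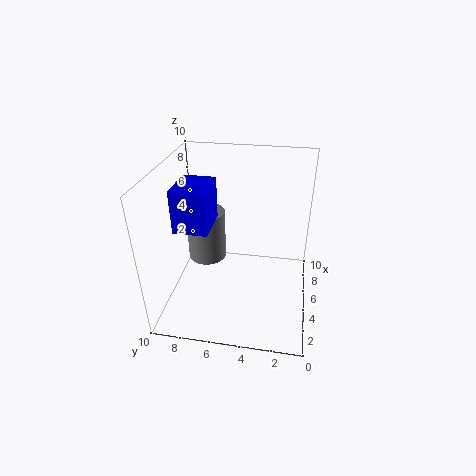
pos_x_1 = 1; pos_y_1 = 6; pos_z_1 = 7.5; width_1 = 2.5; height_1 = 2.5; pos_y_2 = 8; pos_z_2 = 1.5; radius_2 = 1.5; height_2 = 4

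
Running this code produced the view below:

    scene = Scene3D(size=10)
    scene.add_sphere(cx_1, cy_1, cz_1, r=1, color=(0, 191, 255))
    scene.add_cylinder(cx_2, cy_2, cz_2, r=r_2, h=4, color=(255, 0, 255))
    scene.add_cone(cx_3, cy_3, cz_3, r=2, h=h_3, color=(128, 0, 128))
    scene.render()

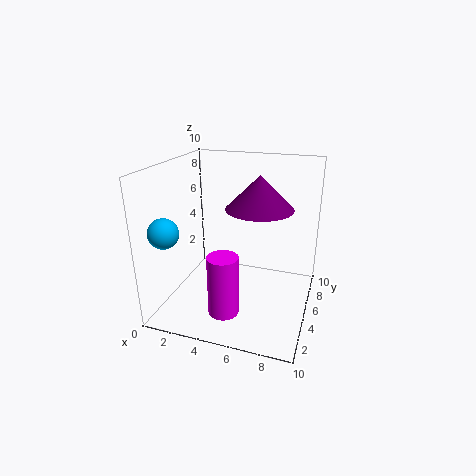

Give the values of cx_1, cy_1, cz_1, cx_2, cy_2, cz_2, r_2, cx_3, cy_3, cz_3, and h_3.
cx_1 = 1; cy_1 = 2; cz_1 = 6; cx_2 = 5; cy_2 = 2; cz_2 = 1; r_2 = 1; cx_3 = 7; cy_3 = 3; cz_3 = 8; h_3 = 2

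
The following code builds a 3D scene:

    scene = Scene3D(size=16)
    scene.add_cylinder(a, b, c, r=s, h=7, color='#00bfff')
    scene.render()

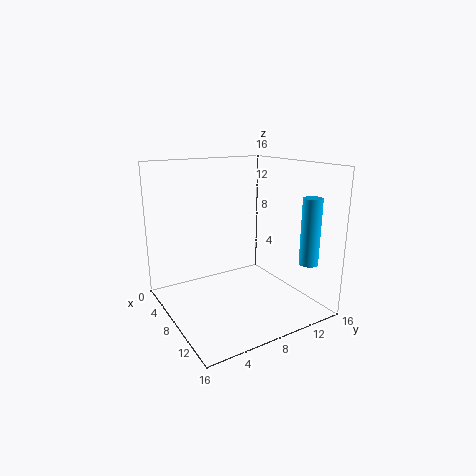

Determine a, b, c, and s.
a = 14; b = 13; c = 6; s = 1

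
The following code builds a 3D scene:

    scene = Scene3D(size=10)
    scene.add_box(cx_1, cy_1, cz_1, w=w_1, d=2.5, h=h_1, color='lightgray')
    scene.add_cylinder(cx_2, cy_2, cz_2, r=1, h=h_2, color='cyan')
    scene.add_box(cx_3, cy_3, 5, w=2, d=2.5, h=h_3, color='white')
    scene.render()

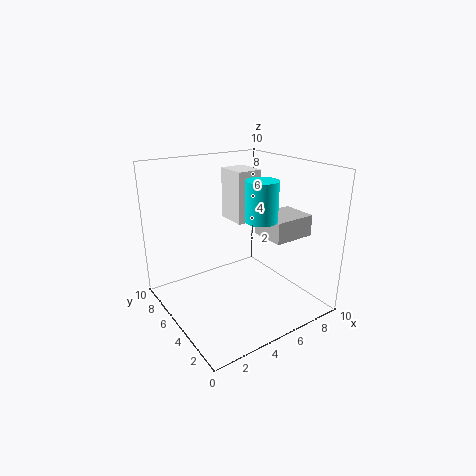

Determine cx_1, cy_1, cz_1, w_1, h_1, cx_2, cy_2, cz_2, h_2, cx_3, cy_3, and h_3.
cx_1 = 6.5; cy_1 = 2.5; cz_1 = 5; w_1 = 3; h_1 = 1.5; cx_2 = 5; cy_2 = 2.5; cz_2 = 7; h_2 = 2.5; cx_3 = 6.5; cy_3 = 7; h_3 = 4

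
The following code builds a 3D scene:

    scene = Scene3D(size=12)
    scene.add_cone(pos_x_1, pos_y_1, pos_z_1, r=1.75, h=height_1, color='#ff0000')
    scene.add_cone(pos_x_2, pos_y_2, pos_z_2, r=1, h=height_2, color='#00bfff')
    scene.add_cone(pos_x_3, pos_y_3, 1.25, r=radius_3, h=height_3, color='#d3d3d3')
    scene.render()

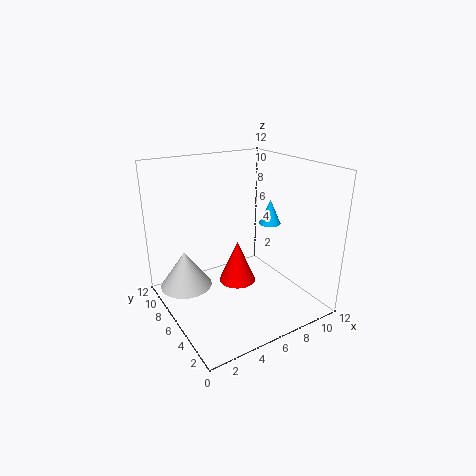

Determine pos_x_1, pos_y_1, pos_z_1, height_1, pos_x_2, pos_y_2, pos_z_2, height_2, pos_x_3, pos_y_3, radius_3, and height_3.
pos_x_1 = 7.5
pos_y_1 = 8.5
pos_z_1 = 0.25
height_1 = 4
pos_x_2 = 10.25
pos_y_2 = 7.25
pos_z_2 = 6
height_2 = 2.25
pos_x_3 = 2.25
pos_y_3 = 8.75
radius_3 = 2.25
height_3 = 3.25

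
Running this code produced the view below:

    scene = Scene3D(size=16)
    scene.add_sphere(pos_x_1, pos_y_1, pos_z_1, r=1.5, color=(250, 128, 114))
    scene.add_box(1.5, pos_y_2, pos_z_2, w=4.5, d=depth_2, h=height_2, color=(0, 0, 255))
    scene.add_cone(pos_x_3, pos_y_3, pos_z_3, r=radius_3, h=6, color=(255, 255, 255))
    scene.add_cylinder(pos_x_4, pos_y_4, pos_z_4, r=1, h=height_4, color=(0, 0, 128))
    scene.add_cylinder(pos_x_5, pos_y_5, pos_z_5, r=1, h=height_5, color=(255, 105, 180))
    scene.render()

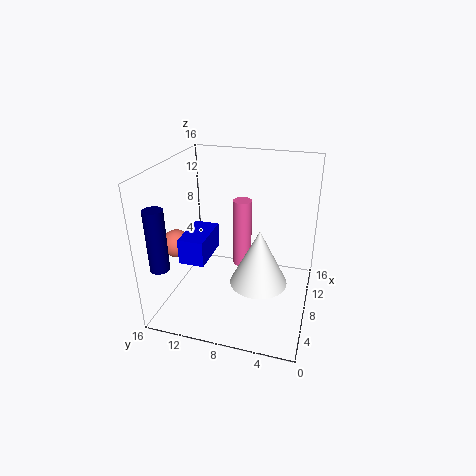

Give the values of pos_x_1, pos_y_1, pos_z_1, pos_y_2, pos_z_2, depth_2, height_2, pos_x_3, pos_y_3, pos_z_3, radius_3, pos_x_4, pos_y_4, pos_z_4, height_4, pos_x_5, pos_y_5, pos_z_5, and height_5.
pos_x_1 = 5, pos_y_1 = 14, pos_z_1 = 8, pos_y_2 = 9.5, pos_z_2 = 8, depth_2 = 2.5, height_2 = 2.5, pos_x_3 = 5.5, pos_y_3 = 5, pos_z_3 = 4.5, radius_3 = 3, pos_x_4 = 2, pos_y_4 = 14.5, pos_z_4 = 6.5, height_4 = 6.5, pos_x_5 = 8, pos_y_5 = 7.5, pos_z_5 = 5, height_5 = 7.5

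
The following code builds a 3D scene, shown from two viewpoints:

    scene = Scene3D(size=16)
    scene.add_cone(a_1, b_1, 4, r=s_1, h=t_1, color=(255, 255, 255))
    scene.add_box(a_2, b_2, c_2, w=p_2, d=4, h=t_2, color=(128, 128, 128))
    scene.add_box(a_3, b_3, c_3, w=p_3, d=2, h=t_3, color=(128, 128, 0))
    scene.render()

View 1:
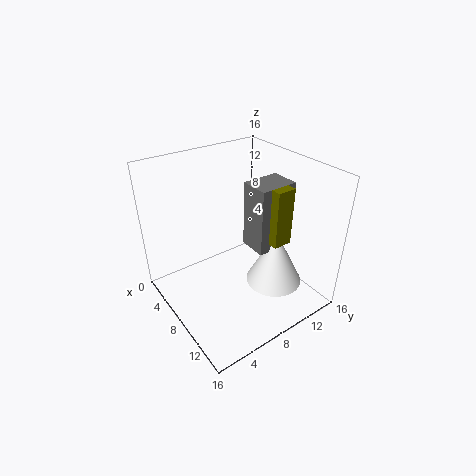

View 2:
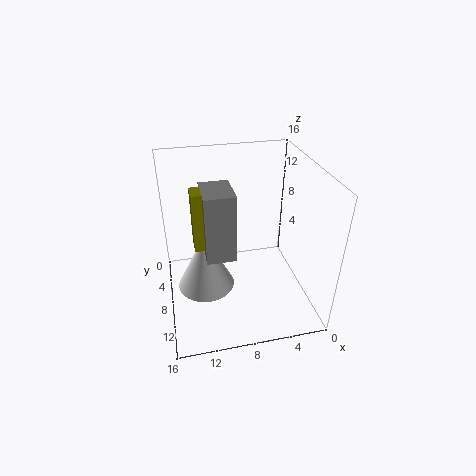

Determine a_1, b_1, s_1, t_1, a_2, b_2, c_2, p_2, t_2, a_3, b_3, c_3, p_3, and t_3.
a_1 = 12
b_1 = 10
s_1 = 3
t_1 = 6
a_2 = 9
b_2 = 8
c_2 = 8
p_2 = 3
t_2 = 7
a_3 = 11
b_3 = 9
c_3 = 9
p_3 = 2
t_3 = 6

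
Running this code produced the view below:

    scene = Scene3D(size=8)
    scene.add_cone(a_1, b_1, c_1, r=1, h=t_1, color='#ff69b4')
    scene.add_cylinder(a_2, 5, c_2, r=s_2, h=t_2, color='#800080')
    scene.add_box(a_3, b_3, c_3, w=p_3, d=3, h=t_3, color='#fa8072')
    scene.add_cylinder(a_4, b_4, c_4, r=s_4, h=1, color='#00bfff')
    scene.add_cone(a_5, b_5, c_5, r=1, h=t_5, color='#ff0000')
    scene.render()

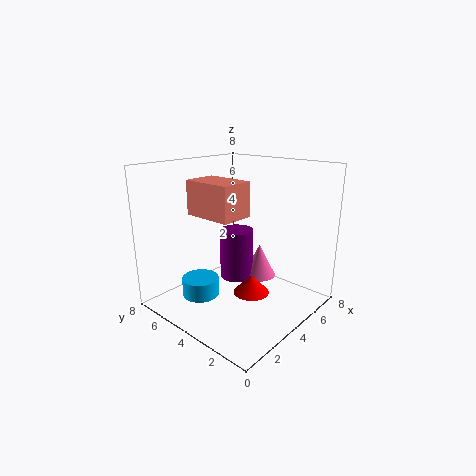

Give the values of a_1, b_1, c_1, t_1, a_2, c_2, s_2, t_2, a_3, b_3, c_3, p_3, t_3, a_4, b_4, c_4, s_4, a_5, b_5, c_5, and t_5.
a_1 = 6; b_1 = 4; c_1 = 1; t_1 = 2; a_2 = 5; c_2 = 1; s_2 = 1; t_2 = 3; a_3 = 3; b_3 = 4; c_3 = 5; p_3 = 2; t_3 = 2; a_4 = 2; b_4 = 5; c_4 = 1; s_4 = 1; a_5 = 4; b_5 = 3; c_5 = 1; t_5 = 1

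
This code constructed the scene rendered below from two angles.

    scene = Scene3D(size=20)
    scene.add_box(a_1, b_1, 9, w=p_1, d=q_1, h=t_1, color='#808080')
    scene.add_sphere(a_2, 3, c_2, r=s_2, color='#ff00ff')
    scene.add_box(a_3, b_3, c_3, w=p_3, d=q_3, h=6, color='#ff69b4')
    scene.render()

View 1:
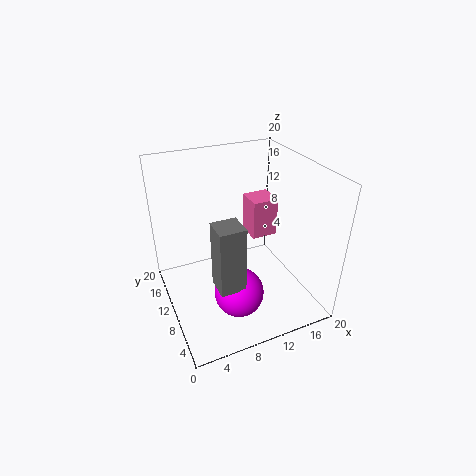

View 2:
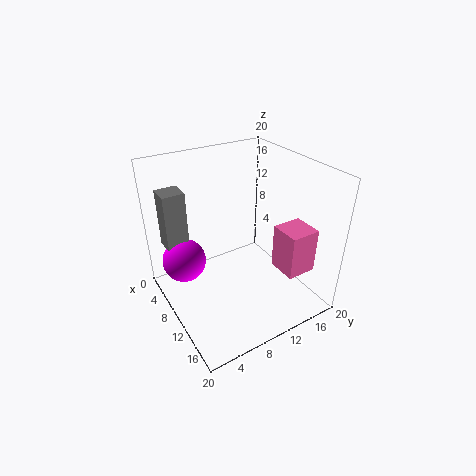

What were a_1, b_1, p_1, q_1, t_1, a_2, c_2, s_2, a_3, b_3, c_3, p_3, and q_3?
a_1 = 4; b_1 = 1; p_1 = 3; q_1 = 3; t_1 = 8; a_2 = 7; c_2 = 7; s_2 = 3; a_3 = 14; b_3 = 13; c_3 = 7; p_3 = 4; q_3 = 4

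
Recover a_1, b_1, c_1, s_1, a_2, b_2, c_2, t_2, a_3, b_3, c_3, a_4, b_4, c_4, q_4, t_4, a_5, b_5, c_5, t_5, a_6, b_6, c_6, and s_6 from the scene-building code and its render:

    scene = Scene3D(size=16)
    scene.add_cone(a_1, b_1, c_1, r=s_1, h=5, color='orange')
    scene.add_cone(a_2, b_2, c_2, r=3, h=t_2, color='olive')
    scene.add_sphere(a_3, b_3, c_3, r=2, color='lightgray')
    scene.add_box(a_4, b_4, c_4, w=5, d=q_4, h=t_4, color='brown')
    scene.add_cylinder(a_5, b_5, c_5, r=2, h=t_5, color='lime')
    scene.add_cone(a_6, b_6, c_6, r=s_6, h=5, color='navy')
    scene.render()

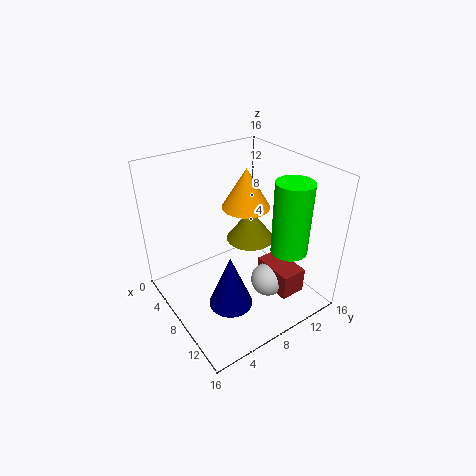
a_1 = 4
b_1 = 12
c_1 = 9
s_1 = 3
a_2 = 5
b_2 = 12
c_2 = 5
t_2 = 4
a_3 = 10
b_3 = 11
c_3 = 2
a_4 = 8
b_4 = 11
c_4 = 1
q_4 = 3
t_4 = 3
a_5 = 12
b_5 = 12
c_5 = 7
t_5 = 8
a_6 = 14
b_6 = 3
c_6 = 6
s_6 = 2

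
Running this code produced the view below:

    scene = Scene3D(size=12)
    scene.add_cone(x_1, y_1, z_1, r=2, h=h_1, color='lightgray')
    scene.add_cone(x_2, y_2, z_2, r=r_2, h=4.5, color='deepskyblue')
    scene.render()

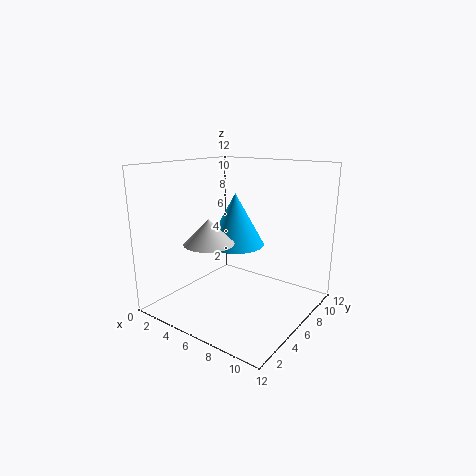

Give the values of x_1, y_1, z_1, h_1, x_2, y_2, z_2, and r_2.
x_1 = 5, y_1 = 3.5, z_1 = 6, h_1 = 2, x_2 = 5, y_2 = 7, z_2 = 5, r_2 = 2.5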